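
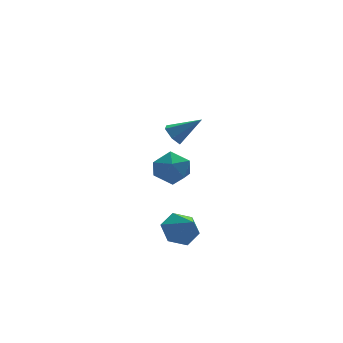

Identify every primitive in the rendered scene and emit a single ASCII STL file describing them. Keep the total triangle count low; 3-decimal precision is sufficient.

solid 
facet normal -0.781 0.183 -0.597
outer loop
vertex -1.903 -2.179 1.606
vertex -2.271 -2.286 2.055
vertex -2.071 -1.739 1.961
endloop
endfacet
facet normal 0.782 0.544 -0.304
outer loop
vertex -1.903 -2.179 1.606
vertex -2.071 -1.739 1.961
vertex -1.129 -2.554 2.925
endloop
endfacet
facet normal -0.781 0.183 -0.597
outer loop
vertex -2.071 -1.739 1.961
vertex -2.271 -2.286 2.055
vertex -2.439 -1.846 2.41
endloop
endfacet
facet normal 0.288 0.851 0.439
outer loop
vertex -2.071 -1.739 1.961
vertex -2.439 -1.846 2.41
vertex -1.129 -2.554 2.925
endloop
endfacet
facet normal -0.782 0.182 -0.596
outer loop
vertex -2.439 -1.846 2.41
vertex -2.271 -2.286 2.055
vertex -2.638 -2.393 2.504
endloop
endfacet
facet normal -0.236 0.247 0.940
outer loop
vertex -2.439 -1.846 2.41
vertex -2.638 -2.393 2.504
vertex -1.129 -2.554 2.925
endloop
endfacet
facet normal -0.782 0.182 -0.596
outer loop
vertex -2.638 -2.393 2.504
vertex -2.271 -2.286 2.055
vertex -2.47 -2.834 2.149
endloop
endfacet
facet normal -0.266 -0.664 0.699
outer loop
vertex -2.638 -2.393 2.504
vertex -2.47 -2.834 2.149
vertex -1.129 -2.554 2.925
endloop
endfacet
facet normal -0.782 0.182 -0.596
outer loop
vertex -2.47 -2.834 2.149
vertex -2.271 -2.286 2.055
vertex -2.103 -2.726 1.7
endloop
endfacet
facet normal 0.230 -0.972 -0.046
outer loop
vertex -2.47 -2.834 2.149
vertex -2.103 -2.726 1.7
vertex -1.129 -2.554 2.925
endloop
endfacet
facet normal -0.781 0.183 -0.597
outer loop
vertex -2.103 -2.726 1.7
vertex -2.271 -2.286 2.055
vertex -1.903 -2.179 1.606
endloop
endfacet
facet normal 0.752 -0.369 -0.546
outer loop
vertex -2.103 -2.726 1.7
vertex -1.903 -2.179 1.606
vertex -1.129 -2.554 2.925
endloop
endfacet
facet normal -0.979 -0.151 -0.135
outer loop
vertex -2.25 1.088 -2.109
vertex -2.141 0.151 -1.85
vertex -2.339 0.826 -1.171
endloop
endfacet
facet normal -0.851 0.521 0.065
outer loop
vertex -2.25 1.088 -2.109
vertex -2.339 0.826 -1.171
vertex -1.857 1.643 -1.407
endloop
endfacet
facet normal -0.409 0.813 -0.414
outer loop
vertex -2.25 1.088 -2.109
vertex -1.857 1.643 -1.407
vertex -1.36 1.473 -2.232
endloop
endfacet
facet normal -0.264 0.321 -0.909
outer loop
vertex -2.25 1.088 -2.109
vertex -1.36 1.473 -2.232
vertex -1.536 0.551 -2.506
endloop
endfacet
facet normal -0.617 -0.276 -0.737
outer loop
vertex -2.25 1.088 -2.109
vertex -1.536 0.551 -2.506
vertex -2.141 0.151 -1.85
endloop
endfacet
facet normal -0.514 0.504 0.694
outer loop
vertex -1.857 1.643 -1.407
vertex -2.339 0.826 -1.171
vertex -1.504 1.049 -0.714
endloop
endfacet
facet normal -0.722 -0.584 0.370
outer loop
vertex -2.339 0.826 -1.171
vertex -2.141 0.151 -1.85
vertex -1.68 0.127 -0.988
endloop
endfacet
facet normal -0.136 -0.785 -0.604
outer loop
vertex -2.141 0.151 -1.85
vertex -1.536 0.551 -2.506
vertex -1.183 -0.043 -1.813
endloop
endfacet
facet normal 0.435 0.179 -0.882
outer loop
vertex -1.536 0.551 -2.506
vertex -1.36 1.473 -2.232
vertex -0.701 0.774 -2.049
endloop
endfacet
facet normal 0.201 0.976 -0.080
outer loop
vertex -1.36 1.473 -2.232
vertex -1.857 1.643 -1.407
vertex -0.899 1.449 -1.37
endloop
endfacet
facet normal 0.264 -0.321 0.909
outer loop
vertex -0.79 0.512 -1.111
vertex -1.504 1.049 -0.714
vertex -1.68 0.127 -0.988
endloop
endfacet
facet normal 0.409 -0.813 0.414
outer loop
vertex -0.79 0.512 -1.111
vertex -1.68 0.127 -0.988
vertex -1.183 -0.043 -1.813
endloop
endfacet
facet normal 0.851 -0.521 -0.065
outer loop
vertex -0.79 0.512 -1.111
vertex -1.183 -0.043 -1.813
vertex -0.701 0.774 -2.049
endloop
endfacet
facet normal 0.979 0.151 0.135
outer loop
vertex -0.79 0.512 -1.111
vertex -0.701 0.774 -2.049
vertex -0.899 1.449 -1.37
endloop
endfacet
facet normal 0.617 0.276 0.737
outer loop
vertex -0.79 0.512 -1.111
vertex -0.899 1.449 -1.37
vertex -1.504 1.049 -0.714
endloop
endfacet
facet normal -0.435 -0.179 0.882
outer loop
vertex -1.68 0.127 -0.988
vertex -1.504 1.049 -0.714
vertex -2.339 0.826 -1.171
endloop
endfacet
facet normal -0.201 -0.976 0.080
outer loop
vertex -1.183 -0.043 -1.813
vertex -1.68 0.127 -0.988
vertex -2.141 0.151 -1.85
endloop
endfacet
facet normal 0.514 -0.504 -0.694
outer loop
vertex -0.701 0.774 -2.049
vertex -1.183 -0.043 -1.813
vertex -1.536 0.551 -2.506
endloop
endfacet
facet normal 0.722 0.584 -0.370
outer loop
vertex -0.899 1.449 -1.37
vertex -0.701 0.774 -2.049
vertex -1.36 1.473 -2.232
endloop
endfacet
facet normal 0.136 0.785 0.604
outer loop
vertex -1.504 1.049 -0.714
vertex -0.899 1.449 -1.37
vertex -1.857 1.643 -1.407
endloop
endfacet
facet normal -0.227 0.710 -0.667
outer loop
vertex -1.372 -2.009 -3.145
vertex -2.036 -2.524 -3.467
vertex -2.199 -1.946 -2.797
endloop
endfacet
facet normal 0.391 0.259 0.883
outer loop
vertex -1.372 -2.009 -3.145
vertex -2.199 -1.946 -2.797
vertex -1.724 -3.496 -2.553
endloop
endfacet
facet normal -0.227 0.710 -0.667
outer loop
vertex -2.199 -1.946 -2.797
vertex -2.036 -2.524 -3.467
vertex -2.863 -2.461 -3.119
endloop
endfacet
facet normal -0.440 0.006 0.898
outer loop
vertex -2.199 -1.946 -2.797
vertex -2.863 -2.461 -3.119
vertex -1.724 -3.496 -2.553
endloop
endfacet
facet normal -0.227 0.709 -0.667
outer loop
vertex -2.863 -2.461 -3.119
vertex -2.036 -2.524 -3.467
vertex -2.699 -3.039 -3.789
endloop
endfacet
facet normal -0.719 -0.603 0.344
outer loop
vertex -2.863 -2.461 -3.119
vertex -2.699 -3.039 -3.789
vertex -1.724 -3.496 -2.553
endloop
endfacet
facet normal -0.227 0.709 -0.667
outer loop
vertex -2.699 -3.039 -3.789
vertex -2.036 -2.524 -3.467
vertex -1.872 -3.102 -4.137
endloop
endfacet
facet normal -0.167 -0.960 -0.223
outer loop
vertex -2.699 -3.039 -3.789
vertex -1.872 -3.102 -4.137
vertex -1.724 -3.496 -2.553
endloop
endfacet
facet normal -0.227 0.709 -0.667
outer loop
vertex -1.872 -3.102 -4.137
vertex -2.036 -2.524 -3.467
vertex -1.208 -2.587 -3.815
endloop
endfacet
facet normal 0.665 -0.708 -0.238
outer loop
vertex -1.872 -3.102 -4.137
vertex -1.208 -2.587 -3.815
vertex -1.724 -3.496 -2.553
endloop
endfacet
facet normal -0.227 0.709 -0.667
outer loop
vertex -1.208 -2.587 -3.815
vertex -2.036 -2.524 -3.467
vertex -1.372 -2.009 -3.145
endloop
endfacet
facet normal 0.944 -0.098 0.315
outer loop
vertex -1.208 -2.587 -3.815
vertex -1.372 -2.009 -3.145
vertex -1.724 -3.496 -2.553
endloop
endfacet

endsolid


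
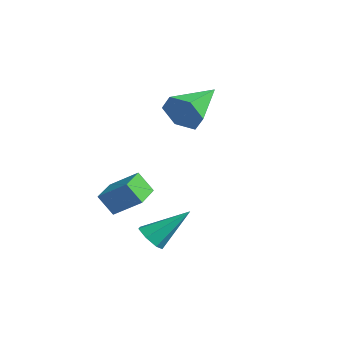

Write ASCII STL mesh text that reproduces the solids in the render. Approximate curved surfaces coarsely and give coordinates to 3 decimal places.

solid 
facet normal -0.274 -0.720 -0.638
outer loop
vertex 3.189 -0.709 -1.143
vertex 2.622 -0.591 -1.033
vertex 2.972 -0.358 -1.446
endloop
endfacet
facet normal 0.906 0.322 -0.276
outer loop
vertex 3.189 -0.709 -1.143
vertex 2.972 -0.358 -1.446
vertex 3.078 0.611 0.033
endloop
endfacet
facet normal -0.273 -0.720 -0.638
outer loop
vertex 2.972 -0.358 -1.446
vertex 2.622 -0.591 -1.033
vertex 2.491 -0.183 -1.438
endloop
endfacet
facet normal 0.280 0.794 -0.540
outer loop
vertex 2.972 -0.358 -1.446
vertex 2.491 -0.183 -1.438
vertex 3.078 0.611 0.033
endloop
endfacet
facet normal -0.274 -0.720 -0.637
outer loop
vertex 2.491 -0.183 -1.438
vertex 2.622 -0.591 -1.033
vertex 2.108 -0.315 -1.124
endloop
endfacet
facet normal -0.494 0.832 -0.252
outer loop
vertex 2.491 -0.183 -1.438
vertex 2.108 -0.315 -1.124
vertex 3.078 0.611 0.033
endloop
endfacet
facet normal -0.273 -0.719 -0.639
outer loop
vertex 2.108 -0.315 -1.124
vertex 2.622 -0.591 -1.033
vertex 2.112 -0.656 -0.742
endloop
endfacet
facet normal -0.834 0.408 0.373
outer loop
vertex 2.108 -0.315 -1.124
vertex 2.112 -0.656 -0.742
vertex 3.078 0.611 0.033
endloop
endfacet
facet normal -0.272 -0.721 -0.637
outer loop
vertex 2.112 -0.656 -0.742
vertex 2.622 -0.591 -1.033
vertex 2.5 -0.947 -0.578
endloop
endfacet
facet normal -0.483 -0.159 0.861
outer loop
vertex 2.112 -0.656 -0.742
vertex 2.5 -0.947 -0.578
vertex 3.078 0.611 0.033
endloop
endfacet
facet normal -0.274 -0.720 -0.637
outer loop
vertex 2.5 -0.947 -0.578
vertex 2.622 -0.591 -1.033
vertex 2.979 -0.971 -0.757
endloop
endfacet
facet normal 0.295 -0.442 0.847
outer loop
vertex 2.5 -0.947 -0.578
vertex 2.979 -0.971 -0.757
vertex 3.078 0.611 0.033
endloop
endfacet
facet normal -0.274 -0.720 -0.638
outer loop
vertex 2.979 -0.971 -0.757
vertex 2.622 -0.591 -1.033
vertex 3.189 -0.709 -1.143
endloop
endfacet
facet normal 0.912 -0.228 0.342
outer loop
vertex 2.979 -0.971 -0.757
vertex 3.189 -0.709 -1.143
vertex 3.078 0.611 0.033
endloop
endfacet
facet normal 0.342 -0.898 -0.277
outer loop
vertex 0.979 2.139 2.547
vertex 0.708 1.815 3.262
vertex 0.21 1.83 2.598
endloop
endfacet
facet normal -0.271 0.544 -0.794
outer loop
vertex 0.979 2.139 2.547
vertex 0.21 1.83 2.598
vertex 0.072 3.485 3.778
endloop
endfacet
facet normal 0.343 -0.898 -0.277
outer loop
vertex 0.21 1.83 2.598
vertex 0.708 1.815 3.262
vertex -0.06 1.506 3.313
endloop
endfacet
facet normal -0.946 0.133 -0.297
outer loop
vertex 0.21 1.83 2.598
vertex -0.06 1.506 3.313
vertex 0.072 3.485 3.778
endloop
endfacet
facet normal 0.343 -0.897 -0.278
outer loop
vertex -0.06 1.506 3.313
vertex 0.708 1.815 3.262
vertex 0.438 1.491 3.976
endloop
endfacet
facet normal -0.797 -0.087 0.597
outer loop
vertex -0.06 1.506 3.313
vertex 0.438 1.491 3.976
vertex 0.072 3.485 3.778
endloop
endfacet
facet normal 0.343 -0.897 -0.278
outer loop
vertex 0.438 1.491 3.976
vertex 0.708 1.815 3.262
vertex 1.206 1.8 3.926
endloop
endfacet
facet normal 0.023 0.103 0.994
outer loop
vertex 0.438 1.491 3.976
vertex 1.206 1.8 3.926
vertex 0.072 3.485 3.778
endloop
endfacet
facet normal 0.342 -0.898 -0.277
outer loop
vertex 1.206 1.8 3.926
vertex 0.708 1.815 3.262
vertex 1.477 2.124 3.211
endloop
endfacet
facet normal 0.699 0.514 0.498
outer loop
vertex 1.206 1.8 3.926
vertex 1.477 2.124 3.211
vertex 0.072 3.485 3.778
endloop
endfacet
facet normal 0.342 -0.898 -0.277
outer loop
vertex 1.477 2.124 3.211
vertex 0.708 1.815 3.262
vertex 0.979 2.139 2.547
endloop
endfacet
facet normal 0.551 0.734 -0.397
outer loop
vertex 1.477 2.124 3.211
vertex 0.979 2.139 2.547
vertex 0.072 3.485 3.778
endloop
endfacet
facet normal -0.651 0.759 0.006
outer loop
vertex -0.272 -0.382 0.128
vertex 0.482 0.26 0.824
vertex 0.122 -0.038 -0.616
endloop
endfacet
facet normal -0.623 -0.531 -0.575
outer loop
vertex 0.898 -0.94 -0.624
vertex -0.272 -0.382 0.128
vertex 0.122 -0.038 -0.616
endloop
endfacet
facet normal -0.651 0.759 0.006
outer loop
vertex 0.122 -0.038 -0.616
vertex 0.482 0.26 0.824
vertex 0.876 0.604 0.079
endloop
endfacet
facet normal 0.432 0.379 -0.819
outer loop
vertex 0.876 0.604 0.079
vertex 0.898 -0.94 -0.624
vertex 0.122 -0.038 -0.616
endloop
endfacet
facet normal -0.432 -0.379 0.818
outer loop
vertex -0.272 -0.382 0.128
vertex 1.258 -0.642 0.816
vertex 0.482 0.26 0.824
endloop
endfacet
facet normal -0.623 -0.531 -0.575
outer loop
vertex 0.504 -1.284 0.121
vertex -0.272 -0.382 0.128
vertex 0.898 -0.94 -0.624
endloop
endfacet
facet normal -0.432 -0.378 0.819
outer loop
vertex 0.504 -1.284 0.121
vertex 1.258 -0.642 0.816
vertex -0.272 -0.382 0.128
endloop
endfacet
facet normal 0.623 0.531 0.575
outer loop
vertex 0.482 0.26 0.824
vertex 1.258 -0.642 0.816
vertex 0.876 0.604 0.079
endloop
endfacet
facet normal 0.433 0.379 -0.818
outer loop
vertex 1.652 -0.298 0.072
vertex 0.898 -0.94 -0.624
vertex 0.876 0.604 0.079
endloop
endfacet
facet normal 0.622 0.531 0.575
outer loop
vertex 0.876 0.604 0.079
vertex 1.258 -0.642 0.816
vertex 1.652 -0.298 0.072
endloop
endfacet
facet normal 0.651 -0.759 -0.006
outer loop
vertex 1.652 -0.298 0.072
vertex 0.504 -1.284 0.121
vertex 0.898 -0.94 -0.624
endloop
endfacet
facet normal 0.651 -0.759 -0.006
outer loop
vertex 1.258 -0.642 0.816
vertex 0.504 -1.284 0.121
vertex 1.652 -0.298 0.072
endloop
endfacet

endsolid


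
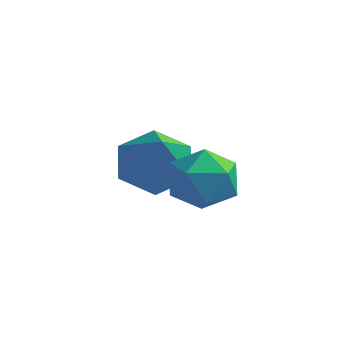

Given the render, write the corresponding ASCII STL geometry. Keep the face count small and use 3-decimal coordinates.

solid 
facet normal -0.389 0.566 -0.727
outer loop
vertex 0.237 -0.881 -3.283
vertex -0.658 -1.01 -2.905
vertex -0.107 -0.255 -2.612
endloop
endfacet
facet normal 0.936 0.265 0.232
outer loop
vertex 0.237 -0.881 -3.283
vertex -0.107 -0.255 -2.612
vertex 0.138 -2.17 -1.415
endloop
endfacet
facet normal -0.389 0.566 -0.727
outer loop
vertex -0.107 -0.255 -2.612
vertex -0.658 -1.01 -2.905
vertex -1.002 -0.384 -2.234
endloop
endfacet
facet normal 0.262 0.535 0.803
outer loop
vertex -0.107 -0.255 -2.612
vertex -1.002 -0.384 -2.234
vertex 0.138 -2.17 -1.415
endloop
endfacet
facet normal -0.389 0.566 -0.727
outer loop
vertex -1.002 -0.384 -2.234
vertex -0.658 -1.01 -2.905
vertex -1.553 -1.139 -2.527
endloop
endfacet
facet normal -0.525 0.054 0.849
outer loop
vertex -1.002 -0.384 -2.234
vertex -1.553 -1.139 -2.527
vertex 0.138 -2.17 -1.415
endloop
endfacet
facet normal -0.389 0.566 -0.727
outer loop
vertex -1.553 -1.139 -2.527
vertex -0.658 -1.01 -2.905
vertex -1.21 -1.765 -3.198
endloop
endfacet
facet normal -0.639 -0.698 0.324
outer loop
vertex -1.553 -1.139 -2.527
vertex -1.21 -1.765 -3.198
vertex 0.138 -2.17 -1.415
endloop
endfacet
facet normal -0.389 0.566 -0.727
outer loop
vertex -1.21 -1.765 -3.198
vertex -0.658 -1.01 -2.905
vertex -0.315 -1.636 -3.576
endloop
endfacet
facet normal 0.035 -0.968 -0.247
outer loop
vertex -1.21 -1.765 -3.198
vertex -0.315 -1.636 -3.576
vertex 0.138 -2.17 -1.415
endloop
endfacet
facet normal -0.389 0.566 -0.727
outer loop
vertex -0.315 -1.636 -3.576
vertex -0.658 -1.01 -2.905
vertex 0.237 -0.881 -3.283
endloop
endfacet
facet normal 0.822 -0.488 -0.293
outer loop
vertex -0.315 -1.636 -3.576
vertex 0.237 -0.881 -3.283
vertex 0.138 -2.17 -1.415
endloop
endfacet
facet normal 0.000 0.748 0.663
outer loop
vertex 1.025 -2.048 -1.723
vertex 1.401 -2.593 -1.108
vertex 1.925 -2.105 -1.659
endloop
endfacet
facet normal 0.063 0.998 -0.003
outer loop
vertex 1.025 -2.048 -1.723
vertex 1.925 -2.105 -1.659
vertex 1.53 -2.082 -2.472
endloop
endfacet
facet normal -0.504 0.778 -0.375
outer loop
vertex 1.025 -2.048 -1.723
vertex 1.53 -2.082 -2.472
vertex 0.761 -2.556 -2.423
endloop
endfacet
facet normal -0.918 0.393 0.061
outer loop
vertex 1.025 -2.048 -1.723
vertex 0.761 -2.556 -2.423
vertex 0.682 -2.872 -1.58
endloop
endfacet
facet normal -0.606 0.374 0.702
outer loop
vertex 1.025 -2.048 -1.723
vertex 0.682 -2.872 -1.58
vertex 1.401 -2.593 -1.108
endloop
endfacet
facet normal 0.645 0.705 -0.294
outer loop
vertex 1.53 -2.082 -2.472
vertex 1.925 -2.105 -1.659
vertex 2.218 -2.648 -2.32
endloop
endfacet
facet normal 0.543 0.301 0.784
outer loop
vertex 1.925 -2.105 -1.659
vertex 1.401 -2.593 -1.108
vertex 2.139 -2.964 -1.477
endloop
endfacet
facet normal -0.437 -0.304 0.846
outer loop
vertex 1.401 -2.593 -1.108
vertex 0.682 -2.872 -1.58
vertex 1.37 -3.438 -1.428
endloop
endfacet
facet normal -0.942 -0.275 -0.191
outer loop
vertex 0.682 -2.872 -1.58
vertex 0.761 -2.556 -2.423
vertex 0.975 -3.415 -2.241
endloop
endfacet
facet normal -0.273 0.349 -0.896
outer loop
vertex 0.761 -2.556 -2.423
vertex 1.53 -2.082 -2.472
vertex 1.499 -2.927 -2.792
endloop
endfacet
facet normal 0.918 -0.393 -0.061
outer loop
vertex 1.875 -3.472 -2.177
vertex 2.218 -2.648 -2.32
vertex 2.139 -2.964 -1.477
endloop
endfacet
facet normal 0.504 -0.778 0.375
outer loop
vertex 1.875 -3.472 -2.177
vertex 2.139 -2.964 -1.477
vertex 1.37 -3.438 -1.428
endloop
endfacet
facet normal -0.063 -0.998 0.003
outer loop
vertex 1.875 -3.472 -2.177
vertex 1.37 -3.438 -1.428
vertex 0.975 -3.415 -2.241
endloop
endfacet
facet normal -0.000 -0.748 -0.663
outer loop
vertex 1.875 -3.472 -2.177
vertex 0.975 -3.415 -2.241
vertex 1.499 -2.927 -2.792
endloop
endfacet
facet normal 0.606 -0.374 -0.702
outer loop
vertex 1.875 -3.472 -2.177
vertex 1.499 -2.927 -2.792
vertex 2.218 -2.648 -2.32
endloop
endfacet
facet normal 0.942 0.275 0.191
outer loop
vertex 2.139 -2.964 -1.477
vertex 2.218 -2.648 -2.32
vertex 1.925 -2.105 -1.659
endloop
endfacet
facet normal 0.273 -0.349 0.896
outer loop
vertex 1.37 -3.438 -1.428
vertex 2.139 -2.964 -1.477
vertex 1.401 -2.593 -1.108
endloop
endfacet
facet normal -0.645 -0.705 0.294
outer loop
vertex 0.975 -3.415 -2.241
vertex 1.37 -3.438 -1.428
vertex 0.682 -2.872 -1.58
endloop
endfacet
facet normal -0.543 -0.301 -0.784
outer loop
vertex 1.499 -2.927 -2.792
vertex 0.975 -3.415 -2.241
vertex 0.761 -2.556 -2.423
endloop
endfacet
facet normal 0.437 0.304 -0.846
outer loop
vertex 2.218 -2.648 -2.32
vertex 1.499 -2.927 -2.792
vertex 1.53 -2.082 -2.472
endloop
endfacet

endsolid


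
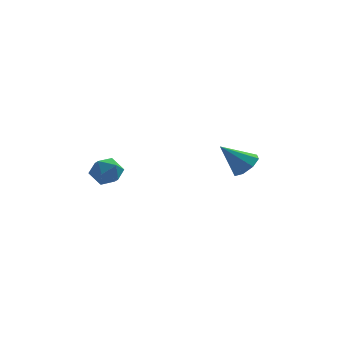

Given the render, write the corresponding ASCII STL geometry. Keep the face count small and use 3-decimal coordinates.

solid 
facet normal 0.689 0.079 -0.721
outer loop
vertex 5.001 3.209 -2.139
vertex 4.29 3.523 -2.784
vertex 4.917 3.978 -2.135
endloop
endfacet
facet normal 0.379 0.037 0.925
outer loop
vertex 5.001 3.209 -2.139
vertex 4.917 3.978 -2.135
vertex 2.83 3.357 -1.256
endloop
endfacet
facet normal 0.689 0.078 -0.720
outer loop
vertex 4.917 3.978 -2.135
vertex 4.29 3.523 -2.784
vertex 4.466 4.48 -2.512
endloop
endfacet
facet normal 0.116 0.661 0.742
outer loop
vertex 4.917 3.978 -2.135
vertex 4.466 4.48 -2.512
vertex 2.83 3.357 -1.256
endloop
endfacet
facet normal 0.689 0.078 -0.721
outer loop
vertex 4.466 4.48 -2.512
vertex 4.29 3.523 -2.784
vertex 3.912 4.422 -3.048
endloop
endfacet
facet normal -0.377 0.878 0.294
outer loop
vertex 4.466 4.48 -2.512
vertex 3.912 4.422 -3.048
vertex 2.83 3.357 -1.256
endloop
endfacet
facet normal 0.688 0.078 -0.721
outer loop
vertex 3.912 4.422 -3.048
vertex 4.29 3.523 -2.784
vertex 3.579 3.837 -3.429
endloop
endfacet
facet normal -0.812 0.563 -0.155
outer loop
vertex 3.912 4.422 -3.048
vertex 3.579 3.837 -3.429
vertex 2.83 3.357 -1.256
endloop
endfacet
facet normal 0.689 0.080 -0.720
outer loop
vertex 3.579 3.837 -3.429
vertex 4.29 3.523 -2.784
vertex 3.664 3.069 -3.433
endloop
endfacet
facet normal -0.933 -0.102 -0.344
outer loop
vertex 3.579 3.837 -3.429
vertex 3.664 3.069 -3.433
vertex 2.83 3.357 -1.256
endloop
endfacet
facet normal 0.689 0.079 -0.720
outer loop
vertex 3.664 3.069 -3.433
vertex 4.29 3.523 -2.784
vertex 4.115 2.567 -3.056
endloop
endfacet
facet normal -0.671 -0.724 -0.161
outer loop
vertex 3.664 3.069 -3.433
vertex 4.115 2.567 -3.056
vertex 2.83 3.357 -1.256
endloop
endfacet
facet normal 0.689 0.079 -0.721
outer loop
vertex 4.115 2.567 -3.056
vertex 4.29 3.523 -2.784
vertex 4.669 2.625 -2.52
endloop
endfacet
facet normal -0.178 -0.942 0.286
outer loop
vertex 4.115 2.567 -3.056
vertex 4.669 2.625 -2.52
vertex 2.83 3.357 -1.256
endloop
endfacet
facet normal 0.689 0.079 -0.721
outer loop
vertex 4.669 2.625 -2.52
vertex 4.29 3.523 -2.784
vertex 5.001 3.209 -2.139
endloop
endfacet
facet normal 0.257 -0.626 0.736
outer loop
vertex 4.669 2.625 -2.52
vertex 5.001 3.209 -2.139
vertex 2.83 3.357 -1.256
endloop
endfacet
facet normal -0.921 0.362 -0.144
outer loop
vertex -3.795 -1.481 -1.709
vertex -4.174 -2.201 -1.095
vertex -3.882 -1.303 -0.709
endloop
endfacet
facet normal -0.434 0.880 -0.194
outer loop
vertex -3.795 -1.481 -1.709
vertex -3.882 -1.303 -0.709
vertex -3.046 -1.001 -1.21
endloop
endfacet
facet normal 0.024 0.702 -0.712
outer loop
vertex -3.795 -1.481 -1.709
vertex -3.046 -1.001 -1.21
vertex -2.821 -1.713 -1.905
endloop
endfacet
facet normal -0.180 0.075 -0.981
outer loop
vertex -3.795 -1.481 -1.709
vertex -2.821 -1.713 -1.905
vertex -3.518 -2.454 -1.834
endloop
endfacet
facet normal -0.764 -0.136 -0.631
outer loop
vertex -3.795 -1.481 -1.709
vertex -3.518 -2.454 -1.834
vertex -4.174 -2.201 -1.095
endloop
endfacet
facet normal -0.073 0.904 0.422
outer loop
vertex -3.046 -1.001 -1.21
vertex -3.882 -1.303 -0.709
vertex -2.962 -1.426 -0.286
endloop
endfacet
facet normal -0.862 0.065 0.502
outer loop
vertex -3.882 -1.303 -0.709
vertex -4.174 -2.201 -1.095
vertex -3.659 -2.167 -0.215
endloop
endfacet
facet normal -0.608 -0.741 -0.286
outer loop
vertex -4.174 -2.201 -1.095
vertex -3.518 -2.454 -1.834
vertex -3.434 -2.879 -0.91
endloop
endfacet
facet normal 0.338 -0.400 -0.852
outer loop
vertex -3.518 -2.454 -1.834
vertex -2.821 -1.713 -1.905
vertex -2.598 -2.577 -1.411
endloop
endfacet
facet normal 0.669 0.617 -0.415
outer loop
vertex -2.821 -1.713 -1.905
vertex -3.046 -1.001 -1.21
vertex -2.306 -1.679 -1.025
endloop
endfacet
facet normal 0.180 -0.075 0.981
outer loop
vertex -2.685 -2.399 -0.411
vertex -2.962 -1.426 -0.286
vertex -3.659 -2.167 -0.215
endloop
endfacet
facet normal -0.024 -0.702 0.712
outer loop
vertex -2.685 -2.399 -0.411
vertex -3.659 -2.167 -0.215
vertex -3.434 -2.879 -0.91
endloop
endfacet
facet normal 0.434 -0.880 0.194
outer loop
vertex -2.685 -2.399 -0.411
vertex -3.434 -2.879 -0.91
vertex -2.598 -2.577 -1.411
endloop
endfacet
facet normal 0.921 -0.362 0.144
outer loop
vertex -2.685 -2.399 -0.411
vertex -2.598 -2.577 -1.411
vertex -2.306 -1.679 -1.025
endloop
endfacet
facet normal 0.764 0.136 0.631
outer loop
vertex -2.685 -2.399 -0.411
vertex -2.306 -1.679 -1.025
vertex -2.962 -1.426 -0.286
endloop
endfacet
facet normal -0.338 0.400 0.852
outer loop
vertex -3.659 -2.167 -0.215
vertex -2.962 -1.426 -0.286
vertex -3.882 -1.303 -0.709
endloop
endfacet
facet normal -0.669 -0.617 0.415
outer loop
vertex -3.434 -2.879 -0.91
vertex -3.659 -2.167 -0.215
vertex -4.174 -2.201 -1.095
endloop
endfacet
facet normal 0.073 -0.904 -0.422
outer loop
vertex -2.598 -2.577 -1.411
vertex -3.434 -2.879 -0.91
vertex -3.518 -2.454 -1.834
endloop
endfacet
facet normal 0.862 -0.065 -0.502
outer loop
vertex -2.306 -1.679 -1.025
vertex -2.598 -2.577 -1.411
vertex -2.821 -1.713 -1.905
endloop
endfacet
facet normal 0.608 0.741 0.286
outer loop
vertex -2.962 -1.426 -0.286
vertex -2.306 -1.679 -1.025
vertex -3.046 -1.001 -1.21
endloop
endfacet

endsolid


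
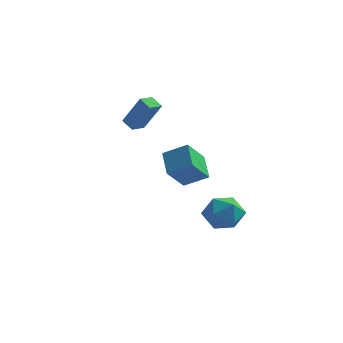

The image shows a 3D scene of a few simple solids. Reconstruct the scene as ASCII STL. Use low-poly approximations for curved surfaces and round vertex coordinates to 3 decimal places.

solid 
facet normal -0.866 -0.190 -0.463
outer loop
vertex -0.316 1.791 1.887
vertex 0.078 3.072 0.626
vertex 0.435 0.642 0.954
endloop
endfacet
facet normal -0.214 -0.696 0.685
outer loop
vertex 1.742 0.928 1.654
vertex -0.316 1.791 1.887
vertex 0.435 0.642 0.954
endloop
endfacet
facet normal -0.865 -0.190 -0.464
outer loop
vertex 0.435 0.642 0.954
vertex 0.078 3.072 0.626
vertex 0.83 1.922 -0.307
endloop
endfacet
facet normal 0.452 -0.693 -0.562
outer loop
vertex 0.83 1.922 -0.307
vertex 1.742 0.928 1.654
vertex 0.435 0.642 0.954
endloop
endfacet
facet normal -0.453 0.692 0.562
outer loop
vertex -0.316 1.791 1.887
vertex 1.385 3.358 1.326
vertex 0.078 3.072 0.626
endloop
endfacet
facet normal -0.214 -0.696 0.685
outer loop
vertex 0.99 2.078 2.587
vertex -0.316 1.791 1.887
vertex 1.742 0.928 1.654
endloop
endfacet
facet normal -0.453 0.693 0.561
outer loop
vertex 0.99 2.078 2.587
vertex 1.385 3.358 1.326
vertex -0.316 1.791 1.887
endloop
endfacet
facet normal 0.215 0.696 -0.685
outer loop
vertex 0.078 3.072 0.626
vertex 1.385 3.358 1.326
vertex 0.83 1.922 -0.307
endloop
endfacet
facet normal 0.453 -0.692 -0.562
outer loop
vertex 2.136 2.209 0.393
vertex 1.742 0.928 1.654
vertex 0.83 1.922 -0.307
endloop
endfacet
facet normal 0.214 0.696 -0.685
outer loop
vertex 0.83 1.922 -0.307
vertex 1.385 3.358 1.326
vertex 2.136 2.209 0.393
endloop
endfacet
facet normal 0.866 0.190 0.463
outer loop
vertex 2.136 2.209 0.393
vertex 0.99 2.078 2.587
vertex 1.742 0.928 1.654
endloop
endfacet
facet normal 0.866 0.189 0.463
outer loop
vertex 1.385 3.358 1.326
vertex 0.99 2.078 2.587
vertex 2.136 2.209 0.393
endloop
endfacet
facet normal -0.527 0.073 -0.847
outer loop
vertex -3.356 3.478 3.257
vertex -3.062 4.375 3.151
vertex -2.659 3.196 2.799
endloop
endfacet
facet normal -0.309 -0.945 0.112
outer loop
vertex -1.558 3.045 4.569
vertex -3.356 3.478 3.257
vertex -2.659 3.196 2.799
endloop
endfacet
facet normal -0.527 0.073 -0.847
outer loop
vertex -2.659 3.196 2.799
vertex -3.062 4.375 3.151
vertex -2.365 4.093 2.693
endloop
endfacet
facet normal 0.792 -0.321 -0.520
outer loop
vertex -2.365 4.093 2.693
vertex -1.558 3.045 4.569
vertex -2.659 3.196 2.799
endloop
endfacet
facet normal -0.792 0.321 0.520
outer loop
vertex -3.356 3.478 3.257
vertex -1.961 4.224 4.921
vertex -3.062 4.375 3.151
endloop
endfacet
facet normal -0.309 -0.945 0.112
outer loop
vertex -2.255 3.327 5.027
vertex -3.356 3.478 3.257
vertex -1.558 3.045 4.569
endloop
endfacet
facet normal -0.792 0.321 0.520
outer loop
vertex -2.255 3.327 5.027
vertex -1.961 4.224 4.921
vertex -3.356 3.478 3.257
endloop
endfacet
facet normal 0.309 0.945 -0.112
outer loop
vertex -3.062 4.375 3.151
vertex -1.961 4.224 4.921
vertex -2.365 4.093 2.693
endloop
endfacet
facet normal 0.792 -0.321 -0.520
outer loop
vertex -1.264 3.942 4.463
vertex -1.558 3.045 4.569
vertex -2.365 4.093 2.693
endloop
endfacet
facet normal 0.309 0.945 -0.112
outer loop
vertex -2.365 4.093 2.693
vertex -1.961 4.224 4.921
vertex -1.264 3.942 4.463
endloop
endfacet
facet normal 0.527 -0.073 0.847
outer loop
vertex -1.264 3.942 4.463
vertex -2.255 3.327 5.027
vertex -1.558 3.045 4.569
endloop
endfacet
facet normal 0.527 -0.073 0.847
outer loop
vertex -1.961 4.224 4.921
vertex -2.255 3.327 5.027
vertex -1.264 3.942 4.463
endloop
endfacet
facet normal -0.416 0.451 0.789
outer loop
vertex 1.508 4.343 -2.376
vertex 1.884 3.403 -1.64
vertex 2.626 4.395 -1.816
endloop
endfacet
facet normal -0.198 0.931 0.308
outer loop
vertex 1.508 4.343 -2.376
vertex 2.626 4.395 -1.816
vertex 2.504 4.763 -3.006
endloop
endfacet
facet normal -0.529 0.790 -0.310
outer loop
vertex 1.508 4.343 -2.376
vertex 2.504 4.763 -3.006
vertex 1.687 3.997 -3.565
endloop
endfacet
facet normal -0.952 0.224 -0.209
outer loop
vertex 1.508 4.343 -2.376
vertex 1.687 3.997 -3.565
vertex 1.304 3.157 -2.72
endloop
endfacet
facet normal -0.882 0.015 0.470
outer loop
vertex 1.508 4.343 -2.376
vertex 1.304 3.157 -2.72
vertex 1.884 3.403 -1.64
endloop
endfacet
facet normal 0.503 0.839 0.208
outer loop
vertex 2.504 4.763 -3.006
vertex 2.626 4.395 -1.816
vertex 3.496 4.083 -2.66
endloop
endfacet
facet normal 0.149 0.064 0.987
outer loop
vertex 2.626 4.395 -1.816
vertex 1.884 3.403 -1.64
vertex 3.113 3.243 -1.815
endloop
endfacet
facet normal -0.605 -0.642 0.471
outer loop
vertex 1.884 3.403 -1.64
vertex 1.304 3.157 -2.72
vertex 2.296 2.477 -2.374
endloop
endfacet
facet normal -0.717 -0.304 -0.627
outer loop
vertex 1.304 3.157 -2.72
vertex 1.687 3.997 -3.565
vertex 2.174 2.845 -3.564
endloop
endfacet
facet normal -0.033 0.612 -0.790
outer loop
vertex 1.687 3.997 -3.565
vertex 2.504 4.763 -3.006
vertex 2.916 3.837 -3.74
endloop
endfacet
facet normal 0.952 -0.224 0.209
outer loop
vertex 3.292 2.897 -3.004
vertex 3.496 4.083 -2.66
vertex 3.113 3.243 -1.815
endloop
endfacet
facet normal 0.529 -0.790 0.310
outer loop
vertex 3.292 2.897 -3.004
vertex 3.113 3.243 -1.815
vertex 2.296 2.477 -2.374
endloop
endfacet
facet normal 0.198 -0.931 -0.308
outer loop
vertex 3.292 2.897 -3.004
vertex 2.296 2.477 -2.374
vertex 2.174 2.845 -3.564
endloop
endfacet
facet normal 0.416 -0.451 -0.789
outer loop
vertex 3.292 2.897 -3.004
vertex 2.174 2.845 -3.564
vertex 2.916 3.837 -3.74
endloop
endfacet
facet normal 0.882 -0.015 -0.470
outer loop
vertex 3.292 2.897 -3.004
vertex 2.916 3.837 -3.74
vertex 3.496 4.083 -2.66
endloop
endfacet
facet normal 0.717 0.304 0.627
outer loop
vertex 3.113 3.243 -1.815
vertex 3.496 4.083 -2.66
vertex 2.626 4.395 -1.816
endloop
endfacet
facet normal 0.033 -0.612 0.790
outer loop
vertex 2.296 2.477 -2.374
vertex 3.113 3.243 -1.815
vertex 1.884 3.403 -1.64
endloop
endfacet
facet normal -0.503 -0.839 -0.208
outer loop
vertex 2.174 2.845 -3.564
vertex 2.296 2.477 -2.374
vertex 1.304 3.157 -2.72
endloop
endfacet
facet normal -0.149 -0.064 -0.987
outer loop
vertex 2.916 3.837 -3.74
vertex 2.174 2.845 -3.564
vertex 1.687 3.997 -3.565
endloop
endfacet
facet normal 0.605 0.642 -0.471
outer loop
vertex 3.496 4.083 -2.66
vertex 2.916 3.837 -3.74
vertex 2.504 4.763 -3.006
endloop
endfacet

endsolid


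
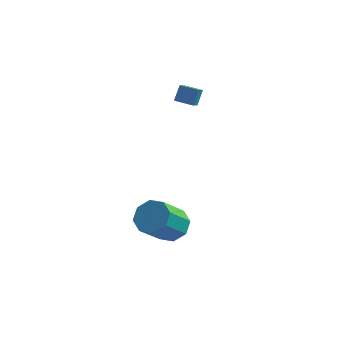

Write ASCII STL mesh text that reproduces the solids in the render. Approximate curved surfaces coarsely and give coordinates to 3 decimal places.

solid 
facet normal 0.250 0.661 -0.707
outer loop
vertex 4.154 -0.991 -3.944
vertex 3.231 -1.113 -4.385
vertex 3.617 -0.487 -3.663
endloop
endfacet
facet normal 0.688 0.392 0.611
outer loop
vertex 4.154 -0.991 -3.944
vertex 3.617 -0.487 -3.663
vertex 3.631 -2.366 -2.473
endloop
endfacet
facet normal 0.687 0.392 0.611
outer loop
vertex 3.631 -2.366 -2.473
vertex 3.617 -0.487 -3.663
vertex 3.094 -1.862 -2.193
endloop
endfacet
facet normal -0.252 -0.661 0.707
outer loop
vertex 3.631 -2.366 -2.473
vertex 3.094 -1.862 -2.193
vertex 2.709 -2.487 -2.915
endloop
endfacet
facet normal 0.252 0.660 -0.707
outer loop
vertex 3.617 -0.487 -3.663
vertex 3.231 -1.113 -4.385
vertex 2.854 -0.349 -3.806
endloop
endfacet
facet normal 0.004 0.730 0.684
outer loop
vertex 3.617 -0.487 -3.663
vertex 2.854 -0.349 -3.806
vertex 3.094 -1.862 -2.193
endloop
endfacet
facet normal 0.005 0.730 0.684
outer loop
vertex 3.094 -1.862 -2.193
vertex 2.854 -0.349 -3.806
vertex 2.331 -1.724 -2.335
endloop
endfacet
facet normal -0.251 -0.662 0.707
outer loop
vertex 3.094 -1.862 -2.193
vertex 2.331 -1.724 -2.335
vertex 2.709 -2.487 -2.915
endloop
endfacet
facet normal 0.252 0.660 -0.708
outer loop
vertex 2.854 -0.349 -3.806
vertex 3.231 -1.113 -4.385
vertex 2.312 -0.659 -4.288
endloop
endfacet
facet normal -0.682 0.639 0.355
outer loop
vertex 2.854 -0.349 -3.806
vertex 2.312 -0.659 -4.288
vertex 2.331 -1.724 -2.335
endloop
endfacet
facet normal -0.682 0.639 0.355
outer loop
vertex 2.331 -1.724 -2.335
vertex 2.312 -0.659 -4.288
vertex 1.789 -2.034 -2.817
endloop
endfacet
facet normal -0.250 -0.661 0.707
outer loop
vertex 2.331 -1.724 -2.335
vertex 1.789 -2.034 -2.817
vertex 2.709 -2.487 -2.915
endloop
endfacet
facet normal 0.252 0.661 -0.707
outer loop
vertex 2.312 -0.659 -4.288
vertex 3.231 -1.113 -4.385
vertex 2.309 -1.234 -4.827
endloop
endfacet
facet normal -0.968 0.175 -0.181
outer loop
vertex 2.312 -0.659 -4.288
vertex 2.309 -1.234 -4.827
vertex 1.789 -2.034 -2.817
endloop
endfacet
facet normal -0.968 0.175 -0.181
outer loop
vertex 1.789 -2.034 -2.817
vertex 2.309 -1.234 -4.827
vertex 1.786 -2.609 -3.356
endloop
endfacet
facet normal -0.250 -0.661 0.707
outer loop
vertex 1.789 -2.034 -2.817
vertex 1.786 -2.609 -3.356
vertex 2.709 -2.487 -2.915
endloop
endfacet
facet normal 0.252 0.661 -0.707
outer loop
vertex 2.309 -1.234 -4.827
vertex 3.231 -1.113 -4.385
vertex 2.846 -1.738 -5.107
endloop
endfacet
facet normal -0.687 -0.393 -0.611
outer loop
vertex 2.309 -1.234 -4.827
vertex 2.846 -1.738 -5.107
vertex 1.786 -2.609 -3.356
endloop
endfacet
facet normal -0.688 -0.392 -0.611
outer loop
vertex 1.786 -2.609 -3.356
vertex 2.846 -1.738 -5.107
vertex 2.323 -3.113 -3.637
endloop
endfacet
facet normal -0.250 -0.661 0.707
outer loop
vertex 1.786 -2.609 -3.356
vertex 2.323 -3.113 -3.637
vertex 2.709 -2.487 -2.915
endloop
endfacet
facet normal 0.251 0.662 -0.707
outer loop
vertex 2.846 -1.738 -5.107
vertex 3.231 -1.113 -4.385
vertex 3.609 -1.876 -4.965
endloop
endfacet
facet normal -0.005 -0.729 -0.684
outer loop
vertex 2.846 -1.738 -5.107
vertex 3.609 -1.876 -4.965
vertex 2.323 -3.113 -3.637
endloop
endfacet
facet normal -0.004 -0.730 -0.684
outer loop
vertex 2.323 -3.113 -3.637
vertex 3.609 -1.876 -4.965
vertex 3.086 -3.251 -3.494
endloop
endfacet
facet normal -0.252 -0.660 0.707
outer loop
vertex 2.323 -3.113 -3.637
vertex 3.086 -3.251 -3.494
vertex 2.709 -2.487 -2.915
endloop
endfacet
facet normal 0.250 0.661 -0.707
outer loop
vertex 3.609 -1.876 -4.965
vertex 3.231 -1.113 -4.385
vertex 4.151 -1.566 -4.483
endloop
endfacet
facet normal 0.682 -0.639 -0.355
outer loop
vertex 3.609 -1.876 -4.965
vertex 4.151 -1.566 -4.483
vertex 3.086 -3.251 -3.494
endloop
endfacet
facet normal 0.682 -0.639 -0.355
outer loop
vertex 3.086 -3.251 -3.494
vertex 4.151 -1.566 -4.483
vertex 3.628 -2.941 -3.012
endloop
endfacet
facet normal -0.252 -0.660 0.708
outer loop
vertex 3.086 -3.251 -3.494
vertex 3.628 -2.941 -3.012
vertex 2.709 -2.487 -2.915
endloop
endfacet
facet normal 0.250 0.661 -0.707
outer loop
vertex 4.151 -1.566 -4.483
vertex 3.231 -1.113 -4.385
vertex 4.154 -0.991 -3.944
endloop
endfacet
facet normal 0.968 -0.175 0.181
outer loop
vertex 4.151 -1.566 -4.483
vertex 4.154 -0.991 -3.944
vertex 3.628 -2.941 -3.012
endloop
endfacet
facet normal 0.968 -0.175 0.181
outer loop
vertex 3.628 -2.941 -3.012
vertex 4.154 -0.991 -3.944
vertex 3.631 -2.366 -2.473
endloop
endfacet
facet normal -0.252 -0.661 0.707
outer loop
vertex 3.628 -2.941 -3.012
vertex 3.631 -2.366 -2.473
vertex 2.709 -2.487 -2.915
endloop
endfacet
facet normal -0.993 0.005 0.119
outer loop
vertex 2.027 2.343 2.299
vertex 2.129 2.851 3.13
vertex 1.979 3.053 1.871
endloop
endfacet
facet normal -0.104 -0.519 -0.849
outer loop
vertex 2.991 3.049 1.75
vertex 2.027 2.343 2.299
vertex 1.979 3.053 1.871
endloop
endfacet
facet normal -0.993 0.003 0.119
outer loop
vertex 1.979 3.053 1.871
vertex 2.129 2.851 3.13
vertex 2.08 3.561 2.702
endloop
endfacet
facet normal -0.058 0.855 -0.516
outer loop
vertex 2.08 3.561 2.702
vertex 2.991 3.049 1.75
vertex 1.979 3.053 1.871
endloop
endfacet
facet normal 0.058 -0.855 0.515
outer loop
vertex 2.027 2.343 2.299
vertex 3.141 2.847 3.009
vertex 2.129 2.851 3.13
endloop
endfacet
facet normal -0.103 -0.519 -0.849
outer loop
vertex 3.04 2.339 2.178
vertex 2.027 2.343 2.299
vertex 2.991 3.049 1.75
endloop
endfacet
facet normal 0.058 -0.855 0.516
outer loop
vertex 3.04 2.339 2.178
vertex 3.141 2.847 3.009
vertex 2.027 2.343 2.299
endloop
endfacet
facet normal 0.104 0.519 0.849
outer loop
vertex 2.129 2.851 3.13
vertex 3.141 2.847 3.009
vertex 2.08 3.561 2.702
endloop
endfacet
facet normal -0.058 0.855 -0.515
outer loop
vertex 3.093 3.557 2.581
vertex 2.991 3.049 1.75
vertex 2.08 3.561 2.702
endloop
endfacet
facet normal 0.103 0.519 0.849
outer loop
vertex 2.08 3.561 2.702
vertex 3.141 2.847 3.009
vertex 3.093 3.557 2.581
endloop
endfacet
facet normal 0.993 -0.004 -0.120
outer loop
vertex 3.093 3.557 2.581
vertex 3.04 2.339 2.178
vertex 2.991 3.049 1.75
endloop
endfacet
facet normal 0.993 -0.004 -0.118
outer loop
vertex 3.141 2.847 3.009
vertex 3.04 2.339 2.178
vertex 3.093 3.557 2.581
endloop
endfacet

endsolid


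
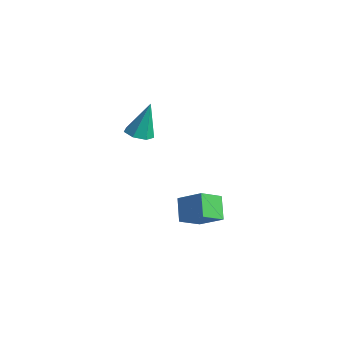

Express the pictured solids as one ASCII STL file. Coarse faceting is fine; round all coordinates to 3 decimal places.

solid 
facet normal -0.788 -0.281 -0.547
outer loop
vertex -0.61 3.007 -2.489
vertex -0.545 3.952 -3.067
vertex 0.051 2.529 -3.196
endloop
endfacet
facet normal -0.059 -0.852 0.521
outer loop
vertex 1.005 2.868 -2.533
vertex -0.61 3.007 -2.489
vertex 0.051 2.529 -3.196
endloop
endfacet
facet normal -0.788 -0.280 -0.548
outer loop
vertex 0.051 2.529 -3.196
vertex -0.545 3.952 -3.067
vertex 0.117 3.474 -3.774
endloop
endfacet
facet normal 0.612 -0.443 -0.655
outer loop
vertex 0.117 3.474 -3.774
vertex 1.005 2.868 -2.533
vertex 0.051 2.529 -3.196
endloop
endfacet
facet normal -0.612 0.443 0.655
outer loop
vertex -0.61 3.007 -2.489
vertex 0.409 4.291 -2.404
vertex -0.545 3.952 -3.067
endloop
endfacet
facet normal -0.059 -0.852 0.521
outer loop
vertex 0.343 3.346 -1.826
vertex -0.61 3.007 -2.489
vertex 1.005 2.868 -2.533
endloop
endfacet
facet normal -0.613 0.443 0.654
outer loop
vertex 0.343 3.346 -1.826
vertex 0.409 4.291 -2.404
vertex -0.61 3.007 -2.489
endloop
endfacet
facet normal 0.059 0.852 -0.521
outer loop
vertex -0.545 3.952 -3.067
vertex 0.409 4.291 -2.404
vertex 0.117 3.474 -3.774
endloop
endfacet
facet normal 0.613 -0.443 -0.655
outer loop
vertex 1.07 3.813 -3.111
vertex 1.005 2.868 -2.533
vertex 0.117 3.474 -3.774
endloop
endfacet
facet normal 0.059 0.852 -0.521
outer loop
vertex 0.117 3.474 -3.774
vertex 0.409 4.291 -2.404
vertex 1.07 3.813 -3.111
endloop
endfacet
facet normal 0.788 0.281 0.548
outer loop
vertex 1.07 3.813 -3.111
vertex 0.343 3.346 -1.826
vertex 1.005 2.868 -2.533
endloop
endfacet
facet normal 0.788 0.280 0.548
outer loop
vertex 0.409 4.291 -2.404
vertex 0.343 3.346 -1.826
vertex 1.07 3.813 -3.111
endloop
endfacet
facet normal -0.057 -0.327 -0.943
outer loop
vertex -1.126 1.954 0.963
vertex -1.704 2.07 0.958
vertex -1.257 2.424 0.808
endloop
endfacet
facet normal 0.930 0.319 0.180
outer loop
vertex -1.126 1.954 0.963
vertex -1.257 2.424 0.808
vertex -1.616 2.57 2.402
endloop
endfacet
facet normal -0.059 -0.325 -0.944
outer loop
vertex -1.257 2.424 0.808
vertex -1.704 2.07 0.958
vertex -1.725 2.628 0.767
endloop
endfacet
facet normal 0.399 0.917 0.006
outer loop
vertex -1.257 2.424 0.808
vertex -1.725 2.628 0.767
vertex -1.616 2.57 2.402
endloop
endfacet
facet normal -0.057 -0.325 -0.944
outer loop
vertex -1.725 2.628 0.767
vertex -1.704 2.07 0.958
vertex -2.177 2.411 0.869
endloop
endfacet
facet normal -0.421 0.905 0.060
outer loop
vertex -1.725 2.628 0.767
vertex -2.177 2.411 0.869
vertex -1.616 2.57 2.402
endloop
endfacet
facet normal -0.058 -0.327 -0.943
outer loop
vertex -2.177 2.411 0.869
vertex -1.704 2.07 0.958
vertex -2.274 1.938 1.039
endloop
endfacet
facet normal -0.907 0.294 0.301
outer loop
vertex -2.177 2.411 0.869
vertex -2.274 1.938 1.039
vertex -1.616 2.57 2.402
endloop
endfacet
facet normal -0.058 -0.327 -0.943
outer loop
vertex -2.274 1.938 1.039
vertex -1.704 2.07 0.958
vertex -1.941 1.564 1.148
endloop
endfacet
facet normal -0.697 -0.460 0.550
outer loop
vertex -2.274 1.938 1.039
vertex -1.941 1.564 1.148
vertex -1.616 2.57 2.402
endloop
endfacet
facet normal -0.058 -0.327 -0.943
outer loop
vertex -1.941 1.564 1.148
vertex -1.704 2.07 0.958
vertex -1.43 1.571 1.114
endloop
endfacet
facet normal 0.052 -0.785 0.617
outer loop
vertex -1.941 1.564 1.148
vertex -1.43 1.571 1.114
vertex -1.616 2.57 2.402
endloop
endfacet
facet normal -0.057 -0.326 -0.943
outer loop
vertex -1.43 1.571 1.114
vertex -1.704 2.07 0.958
vertex -1.126 1.954 0.963
endloop
endfacet
facet normal 0.777 -0.438 0.452
outer loop
vertex -1.43 1.571 1.114
vertex -1.126 1.954 0.963
vertex -1.616 2.57 2.402
endloop
endfacet

endsolid


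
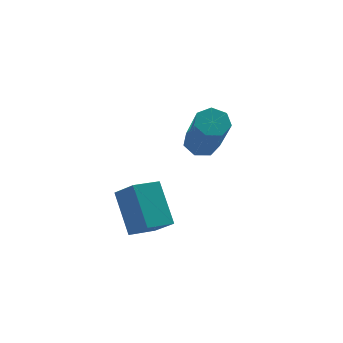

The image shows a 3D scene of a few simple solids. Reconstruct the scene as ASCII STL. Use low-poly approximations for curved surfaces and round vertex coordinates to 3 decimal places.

solid 
facet normal -0.944 -0.215 0.252
outer loop
vertex -0.993 -0.142 -1.562
vertex -1.304 0.464 -2.209
vertex -1.014 -1.22 -2.561
endloop
endfacet
facet normal 0.332 -0.645 0.689
outer loop
vertex -0.156 -1.024 -2.791
vertex -0.993 -0.142 -1.562
vertex -1.014 -1.22 -2.561
endloop
endfacet
facet normal -0.943 -0.215 0.253
outer loop
vertex -1.014 -1.22 -2.561
vertex -1.304 0.464 -2.209
vertex -1.326 -0.614 -3.209
endloop
endfacet
facet normal -0.014 -0.734 -0.679
outer loop
vertex -1.326 -0.614 -3.209
vertex -0.156 -1.024 -2.791
vertex -1.014 -1.22 -2.561
endloop
endfacet
facet normal 0.015 0.733 0.680
outer loop
vertex -0.993 -0.142 -1.562
vertex -0.446 0.66 -2.439
vertex -1.304 0.464 -2.209
endloop
endfacet
facet normal 0.331 -0.645 0.688
outer loop
vertex -0.134 0.054 -1.791
vertex -0.993 -0.142 -1.562
vertex -0.156 -1.024 -2.791
endloop
endfacet
facet normal 0.014 0.734 0.679
outer loop
vertex -0.134 0.054 -1.791
vertex -0.446 0.66 -2.439
vertex -0.993 -0.142 -1.562
endloop
endfacet
facet normal -0.332 0.645 -0.688
outer loop
vertex -1.304 0.464 -2.209
vertex -0.446 0.66 -2.439
vertex -1.326 -0.614 -3.209
endloop
endfacet
facet normal -0.014 -0.733 -0.680
outer loop
vertex -0.467 -0.418 -3.438
vertex -0.156 -1.024 -2.791
vertex -1.326 -0.614 -3.209
endloop
endfacet
facet normal -0.331 0.645 -0.689
outer loop
vertex -1.326 -0.614 -3.209
vertex -0.446 0.66 -2.439
vertex -0.467 -0.418 -3.438
endloop
endfacet
facet normal 0.943 0.215 -0.252
outer loop
vertex -0.467 -0.418 -3.438
vertex -0.134 0.054 -1.791
vertex -0.156 -1.024 -2.791
endloop
endfacet
facet normal 0.943 0.216 -0.253
outer loop
vertex -0.446 0.66 -2.439
vertex -0.134 0.054 -1.791
vertex -0.467 -0.418 -3.438
endloop
endfacet
facet normal 0.062 0.546 -0.836
outer loop
vertex 2.974 3.234 -2.734
vertex 2.457 3.072 -2.878
vertex 2.612 3.517 -2.576
endloop
endfacet
facet normal 0.664 0.603 0.442
outer loop
vertex 2.974 3.234 -2.734
vertex 2.612 3.517 -2.576
vertex 2.859 2.191 -1.139
endloop
endfacet
facet normal 0.665 0.602 0.442
outer loop
vertex 2.859 2.191 -1.139
vertex 2.612 3.517 -2.576
vertex 2.497 2.474 -0.98
endloop
endfacet
facet normal -0.059 -0.546 0.836
outer loop
vertex 2.859 2.191 -1.139
vertex 2.497 2.474 -0.98
vertex 2.343 2.028 -1.282
endloop
endfacet
facet normal 0.058 0.547 -0.835
outer loop
vertex 2.612 3.517 -2.576
vertex 2.457 3.072 -2.878
vertex 2.134 3.464 -2.644
endloop
endfacet
facet normal -0.168 0.831 0.531
outer loop
vertex 2.612 3.517 -2.576
vertex 2.134 3.464 -2.644
vertex 2.497 2.474 -0.98
endloop
endfacet
facet normal -0.169 0.830 0.531
outer loop
vertex 2.497 2.474 -0.98
vertex 2.134 3.464 -2.644
vertex 2.019 2.421 -1.049
endloop
endfacet
facet normal -0.060 -0.545 0.836
outer loop
vertex 2.497 2.474 -0.98
vertex 2.019 2.421 -1.049
vertex 2.343 2.028 -1.282
endloop
endfacet
facet normal 0.060 0.547 -0.835
outer loop
vertex 2.134 3.464 -2.644
vertex 2.457 3.072 -2.878
vertex 1.899 3.116 -2.889
endloop
endfacet
facet normal -0.873 0.434 0.221
outer loop
vertex 2.134 3.464 -2.644
vertex 1.899 3.116 -2.889
vertex 2.019 2.421 -1.049
endloop
endfacet
facet normal -0.873 0.435 0.221
outer loop
vertex 2.019 2.421 -1.049
vertex 1.899 3.116 -2.889
vertex 1.784 2.073 -1.293
endloop
endfacet
facet normal -0.060 -0.545 0.836
outer loop
vertex 2.019 2.421 -1.049
vertex 1.784 2.073 -1.293
vertex 2.343 2.028 -1.282
endloop
endfacet
facet normal 0.059 0.545 -0.836
outer loop
vertex 1.899 3.116 -2.889
vertex 2.457 3.072 -2.878
vertex 2.085 2.734 -3.125
endloop
endfacet
facet normal -0.922 -0.291 -0.256
outer loop
vertex 1.899 3.116 -2.889
vertex 2.085 2.734 -3.125
vertex 1.784 2.073 -1.293
endloop
endfacet
facet normal -0.922 -0.291 -0.256
outer loop
vertex 1.784 2.073 -1.293
vertex 2.085 2.734 -3.125
vertex 1.97 1.691 -1.529
endloop
endfacet
facet normal -0.060 -0.546 0.836
outer loop
vertex 1.784 2.073 -1.293
vertex 1.97 1.691 -1.529
vertex 2.343 2.028 -1.282
endloop
endfacet
facet normal 0.060 0.545 -0.836
outer loop
vertex 2.085 2.734 -3.125
vertex 2.457 3.072 -2.878
vertex 2.551 2.606 -3.175
endloop
endfacet
facet normal -0.276 -0.795 -0.540
outer loop
vertex 2.085 2.734 -3.125
vertex 2.551 2.606 -3.175
vertex 1.97 1.691 -1.529
endloop
endfacet
facet normal -0.276 -0.795 -0.540
outer loop
vertex 1.97 1.691 -1.529
vertex 2.551 2.606 -3.175
vertex 2.436 1.563 -1.579
endloop
endfacet
facet normal -0.060 -0.546 0.836
outer loop
vertex 1.97 1.691 -1.529
vertex 2.436 1.563 -1.579
vertex 2.343 2.028 -1.282
endloop
endfacet
facet normal 0.060 0.545 -0.836
outer loop
vertex 2.551 2.606 -3.175
vertex 2.457 3.072 -2.878
vertex 2.947 2.829 -3.001
endloop
endfacet
facet normal 0.578 -0.701 -0.417
outer loop
vertex 2.551 2.606 -3.175
vertex 2.947 2.829 -3.001
vertex 2.436 1.563 -1.579
endloop
endfacet
facet normal 0.577 -0.702 -0.417
outer loop
vertex 2.436 1.563 -1.579
vertex 2.947 2.829 -3.001
vertex 2.832 1.786 -1.406
endloop
endfacet
facet normal -0.058 -0.546 0.836
outer loop
vertex 2.436 1.563 -1.579
vertex 2.832 1.786 -1.406
vertex 2.343 2.028 -1.282
endloop
endfacet
facet normal 0.061 0.547 -0.835
outer loop
vertex 2.947 2.829 -3.001
vertex 2.457 3.072 -2.878
vertex 2.974 3.234 -2.734
endloop
endfacet
facet normal 0.997 -0.080 0.020
outer loop
vertex 2.947 2.829 -3.001
vertex 2.974 3.234 -2.734
vertex 2.832 1.786 -1.406
endloop
endfacet
facet normal 0.997 -0.080 0.020
outer loop
vertex 2.832 1.786 -1.406
vertex 2.974 3.234 -2.734
vertex 2.859 2.191 -1.139
endloop
endfacet
facet normal -0.059 -0.547 0.835
outer loop
vertex 2.832 1.786 -1.406
vertex 2.859 2.191 -1.139
vertex 2.343 2.028 -1.282
endloop
endfacet

endsolid


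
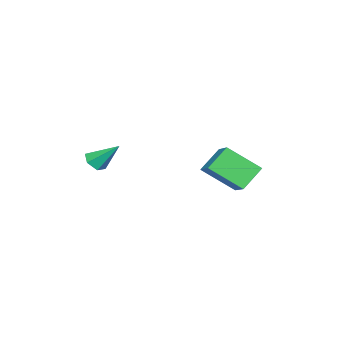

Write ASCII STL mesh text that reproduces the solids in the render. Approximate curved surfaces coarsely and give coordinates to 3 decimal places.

solid 
facet normal 0.074 -0.712 -0.698
outer loop
vertex 1.802 -2.477 -2.478
vertex 1.331 -2.825 -2.173
vertex 1.168 -2.386 -2.638
endloop
endfacet
facet normal 0.230 0.882 -0.412
outer loop
vertex 1.802 -2.477 -2.478
vertex 1.168 -2.386 -2.638
vertex 1.209 -1.635 -1.007
endloop
endfacet
facet normal 0.073 -0.712 -0.698
outer loop
vertex 1.168 -2.386 -2.638
vertex 1.331 -2.825 -2.173
vertex 0.697 -2.733 -2.333
endloop
endfacet
facet normal -0.683 0.670 -0.291
outer loop
vertex 1.168 -2.386 -2.638
vertex 0.697 -2.733 -2.333
vertex 1.209 -1.635 -1.007
endloop
endfacet
facet normal 0.073 -0.712 -0.698
outer loop
vertex 0.697 -2.733 -2.333
vertex 1.331 -2.825 -2.173
vertex 0.86 -3.172 -1.868
endloop
endfacet
facet normal -0.938 0.019 0.347
outer loop
vertex 0.697 -2.733 -2.333
vertex 0.86 -3.172 -1.868
vertex 1.209 -1.635 -1.007
endloop
endfacet
facet normal 0.073 -0.712 -0.698
outer loop
vertex 0.86 -3.172 -1.868
vertex 1.331 -2.825 -2.173
vertex 1.494 -3.264 -1.708
endloop
endfacet
facet normal -0.279 -0.420 0.863
outer loop
vertex 0.86 -3.172 -1.868
vertex 1.494 -3.264 -1.708
vertex 1.209 -1.635 -1.007
endloop
endfacet
facet normal 0.074 -0.712 -0.698
outer loop
vertex 1.494 -3.264 -1.708
vertex 1.331 -2.825 -2.173
vertex 1.965 -2.916 -2.013
endloop
endfacet
facet normal 0.636 -0.209 0.743
outer loop
vertex 1.494 -3.264 -1.708
vertex 1.965 -2.916 -2.013
vertex 1.209 -1.635 -1.007
endloop
endfacet
facet normal 0.074 -0.712 -0.698
outer loop
vertex 1.965 -2.916 -2.013
vertex 1.331 -2.825 -2.173
vertex 1.802 -2.477 -2.478
endloop
endfacet
facet normal 0.890 0.443 0.106
outer loop
vertex 1.965 -2.916 -2.013
vertex 1.802 -2.477 -2.478
vertex 1.209 -1.635 -1.007
endloop
endfacet
facet normal -0.696 -0.551 -0.461
outer loop
vertex -0.759 1.551 -2.729
vertex -1.793 2.028 -1.737
vertex -1.2 3.127 -3.946
endloop
endfacet
facet normal 0.685 -0.316 -0.657
outer loop
vertex -0.107 3.992 -3.223
vertex -0.759 1.551 -2.729
vertex -1.2 3.127 -3.946
endloop
endfacet
facet normal -0.697 -0.550 -0.461
outer loop
vertex -1.2 3.127 -3.946
vertex -1.793 2.028 -1.737
vertex -2.233 3.605 -2.955
endloop
endfacet
facet normal -0.216 0.772 -0.598
outer loop
vertex -2.233 3.605 -2.955
vertex -0.107 3.992 -3.223
vertex -1.2 3.127 -3.946
endloop
endfacet
facet normal 0.216 -0.772 0.597
outer loop
vertex -0.759 1.551 -2.729
vertex -0.7 2.893 -1.014
vertex -1.793 2.028 -1.737
endloop
endfacet
facet normal 0.685 -0.316 -0.656
outer loop
vertex 0.333 2.415 -2.005
vertex -0.759 1.551 -2.729
vertex -0.107 3.992 -3.223
endloop
endfacet
facet normal 0.215 -0.773 0.597
outer loop
vertex 0.333 2.415 -2.005
vertex -0.7 2.893 -1.014
vertex -0.759 1.551 -2.729
endloop
endfacet
facet normal -0.685 0.316 0.657
outer loop
vertex -1.793 2.028 -1.737
vertex -0.7 2.893 -1.014
vertex -2.233 3.605 -2.955
endloop
endfacet
facet normal -0.216 0.773 -0.597
outer loop
vertex -1.141 4.469 -2.231
vertex -0.107 3.992 -3.223
vertex -2.233 3.605 -2.955
endloop
endfacet
facet normal -0.685 0.315 0.657
outer loop
vertex -2.233 3.605 -2.955
vertex -0.7 2.893 -1.014
vertex -1.141 4.469 -2.231
endloop
endfacet
facet normal 0.696 0.550 0.461
outer loop
vertex -1.141 4.469 -2.231
vertex 0.333 2.415 -2.005
vertex -0.107 3.992 -3.223
endloop
endfacet
facet normal 0.696 0.550 0.460
outer loop
vertex -0.7 2.893 -1.014
vertex 0.333 2.415 -2.005
vertex -1.141 4.469 -2.231
endloop
endfacet

endsolid


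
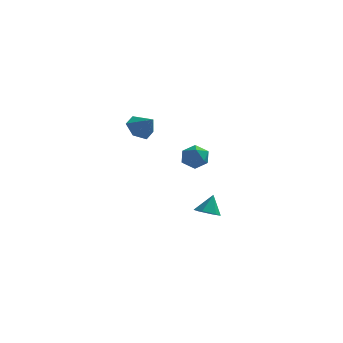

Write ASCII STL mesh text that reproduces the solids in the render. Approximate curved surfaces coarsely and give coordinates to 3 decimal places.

solid 
facet normal -0.184 -0.485 -0.855
outer loop
vertex 2.459 0.211 -3.481
vertex 1.95 0.681 -3.638
vertex 2.619 0.797 -3.848
endloop
endfacet
facet normal 0.934 -0.033 0.355
outer loop
vertex 2.459 0.211 -3.481
vertex 2.619 0.797 -3.848
vertex 2.17 1.259 -2.622
endloop
endfacet
facet normal -0.184 -0.486 -0.854
outer loop
vertex 2.619 0.797 -3.848
vertex 1.95 0.681 -3.638
vertex 2.11 1.267 -4.006
endloop
endfacet
facet normal 0.682 0.731 -0.025
outer loop
vertex 2.619 0.797 -3.848
vertex 2.11 1.267 -4.006
vertex 2.17 1.259 -2.622
endloop
endfacet
facet normal -0.184 -0.486 -0.854
outer loop
vertex 2.11 1.267 -4.006
vertex 1.95 0.681 -3.638
vertex 1.442 1.151 -3.796
endloop
endfacet
facet normal -0.167 0.986 0.013
outer loop
vertex 2.11 1.267 -4.006
vertex 1.442 1.151 -3.796
vertex 2.17 1.259 -2.622
endloop
endfacet
facet normal -0.184 -0.486 -0.854
outer loop
vertex 1.442 1.151 -3.796
vertex 1.95 0.681 -3.638
vertex 1.282 0.565 -3.428
endloop
endfacet
facet normal -0.765 0.479 0.430
outer loop
vertex 1.442 1.151 -3.796
vertex 1.282 0.565 -3.428
vertex 2.17 1.259 -2.622
endloop
endfacet
facet normal -0.184 -0.486 -0.854
outer loop
vertex 1.282 0.565 -3.428
vertex 1.95 0.681 -3.638
vertex 1.791 0.095 -3.27
endloop
endfacet
facet normal -0.513 -0.284 0.810
outer loop
vertex 1.282 0.565 -3.428
vertex 1.791 0.095 -3.27
vertex 2.17 1.259 -2.622
endloop
endfacet
facet normal -0.185 -0.486 -0.854
outer loop
vertex 1.791 0.095 -3.27
vertex 1.95 0.681 -3.638
vertex 2.459 0.211 -3.481
endloop
endfacet
facet normal 0.337 -0.539 0.772
outer loop
vertex 1.791 0.095 -3.27
vertex 2.459 0.211 -3.481
vertex 2.17 1.259 -2.622
endloop
endfacet
facet normal -0.194 0.916 0.352
outer loop
vertex 1.478 1.979 -0.021
vertex 0.689 1.798 0.015
vertex 1.168 1.654 0.653
endloop
endfacet
facet normal 0.458 0.700 0.548
outer loop
vertex 1.478 1.979 -0.021
vertex 1.168 1.654 0.653
vertex 1.885 1.402 0.375
endloop
endfacet
facet normal 0.830 0.555 -0.044
outer loop
vertex 1.478 1.979 -0.021
vertex 1.885 1.402 0.375
vertex 1.85 1.39 -0.434
endloop
endfacet
facet normal 0.408 0.683 -0.606
outer loop
vertex 1.478 1.979 -0.021
vertex 1.85 1.39 -0.434
vertex 1.111 1.635 -0.656
endloop
endfacet
facet normal -0.224 0.905 -0.361
outer loop
vertex 1.478 1.979 -0.021
vertex 1.111 1.635 -0.656
vertex 0.689 1.798 0.015
endloop
endfacet
facet normal 0.388 0.093 0.917
outer loop
vertex 1.885 1.402 0.375
vertex 1.168 1.654 0.653
vertex 1.349 0.865 0.656
endloop
endfacet
facet normal -0.667 0.442 0.600
outer loop
vertex 1.168 1.654 0.653
vertex 0.689 1.798 0.015
vertex 0.61 1.11 0.434
endloop
endfacet
facet normal -0.716 0.425 -0.554
outer loop
vertex 0.689 1.798 0.015
vertex 1.111 1.635 -0.656
vertex 0.575 1.098 -0.375
endloop
endfacet
facet normal 0.307 0.067 -0.949
outer loop
vertex 1.111 1.635 -0.656
vertex 1.85 1.39 -0.434
vertex 1.292 0.846 -0.653
endloop
endfacet
facet normal 0.990 -0.138 -0.041
outer loop
vertex 1.85 1.39 -0.434
vertex 1.885 1.402 0.375
vertex 1.771 0.702 -0.015
endloop
endfacet
facet normal -0.408 -0.683 0.606
outer loop
vertex 0.982 0.521 0.021
vertex 1.349 0.865 0.656
vertex 0.61 1.11 0.434
endloop
endfacet
facet normal -0.830 -0.555 0.044
outer loop
vertex 0.982 0.521 0.021
vertex 0.61 1.11 0.434
vertex 0.575 1.098 -0.375
endloop
endfacet
facet normal -0.458 -0.700 -0.548
outer loop
vertex 0.982 0.521 0.021
vertex 0.575 1.098 -0.375
vertex 1.292 0.846 -0.653
endloop
endfacet
facet normal 0.194 -0.916 -0.352
outer loop
vertex 0.982 0.521 0.021
vertex 1.292 0.846 -0.653
vertex 1.771 0.702 -0.015
endloop
endfacet
facet normal 0.224 -0.905 0.361
outer loop
vertex 0.982 0.521 0.021
vertex 1.771 0.702 -0.015
vertex 1.349 0.865 0.656
endloop
endfacet
facet normal -0.307 -0.067 0.949
outer loop
vertex 0.61 1.11 0.434
vertex 1.349 0.865 0.656
vertex 1.168 1.654 0.653
endloop
endfacet
facet normal -0.990 0.138 0.041
outer loop
vertex 0.575 1.098 -0.375
vertex 0.61 1.11 0.434
vertex 0.689 1.798 0.015
endloop
endfacet
facet normal -0.388 -0.093 -0.917
outer loop
vertex 1.292 0.846 -0.653
vertex 0.575 1.098 -0.375
vertex 1.111 1.635 -0.656
endloop
endfacet
facet normal 0.667 -0.442 -0.600
outer loop
vertex 1.771 0.702 -0.015
vertex 1.292 0.846 -0.653
vertex 1.85 1.39 -0.434
endloop
endfacet
facet normal 0.716 -0.425 0.554
outer loop
vertex 1.349 0.865 0.656
vertex 1.771 0.702 -0.015
vertex 1.885 1.402 0.375
endloop
endfacet
facet normal -0.659 0.351 -0.665
outer loop
vertex -0.383 -3.15 2.897
vertex -0.789 -2.794 3.487
vertex -0.201 -2.401 3.112
endloop
endfacet
facet normal 0.956 -0.163 -0.242
outer loop
vertex -0.383 -3.15 2.897
vertex -0.201 -2.401 3.112
vertex -0.051 -3.186 4.233
endloop
endfacet
facet normal -0.659 0.350 -0.666
outer loop
vertex -0.201 -2.401 3.112
vertex -0.789 -2.794 3.487
vertex -0.608 -2.045 3.702
endloop
endfacet
facet normal 0.818 0.517 0.252
outer loop
vertex -0.201 -2.401 3.112
vertex -0.608 -2.045 3.702
vertex -0.051 -3.186 4.233
endloop
endfacet
facet normal -0.659 0.350 -0.666
outer loop
vertex -0.608 -2.045 3.702
vertex -0.789 -2.794 3.487
vertex -1.195 -2.437 4.077
endloop
endfacet
facet normal 0.209 0.495 0.844
outer loop
vertex -0.608 -2.045 3.702
vertex -1.195 -2.437 4.077
vertex -0.051 -3.186 4.233
endloop
endfacet
facet normal -0.659 0.351 -0.666
outer loop
vertex -1.195 -2.437 4.077
vertex -0.789 -2.794 3.487
vertex -1.377 -3.186 3.862
endloop
endfacet
facet normal -0.264 -0.206 0.942
outer loop
vertex -1.195 -2.437 4.077
vertex -1.377 -3.186 3.862
vertex -0.051 -3.186 4.233
endloop
endfacet
facet normal -0.658 0.350 -0.666
outer loop
vertex -1.377 -3.186 3.862
vertex -0.789 -2.794 3.487
vertex -0.97 -3.543 3.272
endloop
endfacet
facet normal -0.126 -0.885 0.449
outer loop
vertex -1.377 -3.186 3.862
vertex -0.97 -3.543 3.272
vertex -0.051 -3.186 4.233
endloop
endfacet
facet normal -0.659 0.350 -0.665
outer loop
vertex -0.97 -3.543 3.272
vertex -0.789 -2.794 3.487
vertex -0.383 -3.15 2.897
endloop
endfacet
facet normal 0.485 -0.862 -0.144
outer loop
vertex -0.97 -3.543 3.272
vertex -0.383 -3.15 2.897
vertex -0.051 -3.186 4.233
endloop
endfacet

endsolid


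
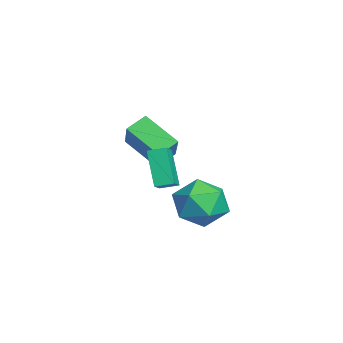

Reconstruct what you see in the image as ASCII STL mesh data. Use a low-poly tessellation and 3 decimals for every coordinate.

solid 
facet normal -0.493 -0.663 0.564
outer loop
vertex -2.021 -4.208 1.281
vertex -2.494 -3.422 1.792
vertex -3.562 -4.238 -0.101
endloop
endfacet
facet normal 0.451 -0.748 -0.486
outer loop
vertex -2.626 -2.978 -1.172
vertex -2.021 -4.208 1.281
vertex -3.562 -4.238 -0.101
endloop
endfacet
facet normal -0.493 -0.663 0.564
outer loop
vertex -3.562 -4.238 -0.101
vertex -2.494 -3.422 1.792
vertex -4.035 -3.452 0.41
endloop
endfacet
facet normal -0.745 -0.014 -0.667
outer loop
vertex -4.035 -3.452 0.41
vertex -2.626 -2.978 -1.172
vertex -3.562 -4.238 -0.101
endloop
endfacet
facet normal 0.745 0.014 0.667
outer loop
vertex -2.021 -4.208 1.281
vertex -1.558 -2.162 0.721
vertex -2.494 -3.422 1.792
endloop
endfacet
facet normal 0.451 -0.748 -0.486
outer loop
vertex -1.085 -2.948 0.21
vertex -2.021 -4.208 1.281
vertex -2.626 -2.978 -1.172
endloop
endfacet
facet normal 0.745 0.014 0.667
outer loop
vertex -1.085 -2.948 0.21
vertex -1.558 -2.162 0.721
vertex -2.021 -4.208 1.281
endloop
endfacet
facet normal -0.451 0.748 0.486
outer loop
vertex -2.494 -3.422 1.792
vertex -1.558 -2.162 0.721
vertex -4.035 -3.452 0.41
endloop
endfacet
facet normal -0.745 -0.014 -0.667
outer loop
vertex -3.099 -2.192 -0.661
vertex -2.626 -2.978 -1.172
vertex -4.035 -3.452 0.41
endloop
endfacet
facet normal -0.451 0.748 0.486
outer loop
vertex -4.035 -3.452 0.41
vertex -1.558 -2.162 0.721
vertex -3.099 -2.192 -0.661
endloop
endfacet
facet normal 0.493 0.663 -0.564
outer loop
vertex -3.099 -2.192 -0.661
vertex -1.085 -2.948 0.21
vertex -2.626 -2.978 -1.172
endloop
endfacet
facet normal 0.493 0.663 -0.564
outer loop
vertex -1.558 -2.162 0.721
vertex -1.085 -2.948 0.21
vertex -3.099 -2.192 -0.661
endloop
endfacet
facet normal -0.788 0.180 0.588
outer loop
vertex 0.76 -0.573 -0.886
vertex 0.295 -1.701 -1.163
vertex 1.059 -1.563 -0.182
endloop
endfacet
facet normal -0.209 0.524 0.826
outer loop
vertex 0.76 -0.573 -0.886
vertex 1.059 -1.563 -0.182
vertex 1.937 -0.727 -0.49
endloop
endfacet
facet normal 0.022 0.952 0.304
outer loop
vertex 0.76 -0.573 -0.886
vertex 1.937 -0.727 -0.49
vertex 1.716 -0.348 -1.662
endloop
endfacet
facet normal -0.413 0.874 -0.256
outer loop
vertex 0.76 -0.573 -0.886
vertex 1.716 -0.348 -1.662
vertex 0.701 -0.95 -2.078
endloop
endfacet
facet normal -0.914 0.397 -0.080
outer loop
vertex 0.76 -0.573 -0.886
vertex 0.701 -0.95 -2.078
vertex 0.295 -1.701 -1.163
endloop
endfacet
facet normal 0.298 0.039 0.954
outer loop
vertex 1.937 -0.727 -0.49
vertex 1.059 -1.563 -0.182
vertex 2.199 -1.95 -0.522
endloop
endfacet
facet normal -0.639 -0.517 0.570
outer loop
vertex 1.059 -1.563 -0.182
vertex 0.295 -1.701 -1.163
vertex 1.184 -2.552 -0.938
endloop
endfacet
facet normal -0.843 -0.167 -0.511
outer loop
vertex 0.295 -1.701 -1.163
vertex 0.701 -0.95 -2.078
vertex 0.963 -2.173 -2.11
endloop
endfacet
facet normal -0.032 0.604 -0.796
outer loop
vertex 0.701 -0.95 -2.078
vertex 1.716 -0.348 -1.662
vertex 1.841 -1.337 -2.418
endloop
endfacet
facet normal 0.673 0.732 0.110
outer loop
vertex 1.716 -0.348 -1.662
vertex 1.937 -0.727 -0.49
vertex 2.605 -1.199 -1.437
endloop
endfacet
facet normal 0.413 -0.874 0.256
outer loop
vertex 2.14 -2.327 -1.714
vertex 2.199 -1.95 -0.522
vertex 1.184 -2.552 -0.938
endloop
endfacet
facet normal -0.022 -0.952 -0.304
outer loop
vertex 2.14 -2.327 -1.714
vertex 1.184 -2.552 -0.938
vertex 0.963 -2.173 -2.11
endloop
endfacet
facet normal 0.209 -0.524 -0.826
outer loop
vertex 2.14 -2.327 -1.714
vertex 0.963 -2.173 -2.11
vertex 1.841 -1.337 -2.418
endloop
endfacet
facet normal 0.788 -0.180 -0.588
outer loop
vertex 2.14 -2.327 -1.714
vertex 1.841 -1.337 -2.418
vertex 2.605 -1.199 -1.437
endloop
endfacet
facet normal 0.914 -0.397 0.080
outer loop
vertex 2.14 -2.327 -1.714
vertex 2.605 -1.199 -1.437
vertex 2.199 -1.95 -0.522
endloop
endfacet
facet normal 0.032 -0.604 0.796
outer loop
vertex 1.184 -2.552 -0.938
vertex 2.199 -1.95 -0.522
vertex 1.059 -1.563 -0.182
endloop
endfacet
facet normal -0.673 -0.732 -0.110
outer loop
vertex 0.963 -2.173 -2.11
vertex 1.184 -2.552 -0.938
vertex 0.295 -1.701 -1.163
endloop
endfacet
facet normal -0.298 -0.039 -0.954
outer loop
vertex 1.841 -1.337 -2.418
vertex 0.963 -2.173 -2.11
vertex 0.701 -0.95 -2.078
endloop
endfacet
facet normal 0.639 0.517 -0.570
outer loop
vertex 2.605 -1.199 -1.437
vertex 1.841 -1.337 -2.418
vertex 1.716 -0.348 -1.662
endloop
endfacet
facet normal 0.843 0.167 0.511
outer loop
vertex 2.199 -1.95 -0.522
vertex 2.605 -1.199 -1.437
vertex 1.937 -0.727 -0.49
endloop
endfacet
facet normal -0.530 -0.139 0.836
outer loop
vertex -0.49 -3.458 0.711
vertex -0.392 -2.677 0.903
vertex -1.379 -3.218 0.187
endloop
endfacet
facet normal -0.120 -0.964 -0.237
outer loop
vertex -0.408 -2.963 -1.343
vertex -0.49 -3.458 0.711
vertex -1.379 -3.218 0.187
endloop
endfacet
facet normal -0.531 -0.139 0.836
outer loop
vertex -1.379 -3.218 0.187
vertex -0.392 -2.677 0.903
vertex -1.282 -2.437 0.378
endloop
endfacet
facet normal -0.839 0.225 -0.495
outer loop
vertex -1.282 -2.437 0.378
vertex -0.408 -2.963 -1.343
vertex -1.379 -3.218 0.187
endloop
endfacet
facet normal 0.839 -0.227 0.495
outer loop
vertex -0.49 -3.458 0.711
vertex 0.579 -2.422 -0.627
vertex -0.392 -2.677 0.903
endloop
endfacet
facet normal -0.120 -0.964 -0.237
outer loop
vertex 0.482 -3.203 -0.818
vertex -0.49 -3.458 0.711
vertex -0.408 -2.963 -1.343
endloop
endfacet
facet normal 0.839 -0.225 0.496
outer loop
vertex 0.482 -3.203 -0.818
vertex 0.579 -2.422 -0.627
vertex -0.49 -3.458 0.711
endloop
endfacet
facet normal 0.120 0.964 0.237
outer loop
vertex -0.392 -2.677 0.903
vertex 0.579 -2.422 -0.627
vertex -1.282 -2.437 0.378
endloop
endfacet
facet normal -0.839 0.227 -0.495
outer loop
vertex -0.31 -2.182 -1.151
vertex -0.408 -2.963 -1.343
vertex -1.282 -2.437 0.378
endloop
endfacet
facet normal 0.120 0.964 0.237
outer loop
vertex -1.282 -2.437 0.378
vertex 0.579 -2.422 -0.627
vertex -0.31 -2.182 -1.151
endloop
endfacet
facet normal 0.531 0.139 -0.836
outer loop
vertex -0.31 -2.182 -1.151
vertex 0.482 -3.203 -0.818
vertex -0.408 -2.963 -1.343
endloop
endfacet
facet normal 0.530 0.139 -0.836
outer loop
vertex 0.579 -2.422 -0.627
vertex 0.482 -3.203 -0.818
vertex -0.31 -2.182 -1.151
endloop
endfacet

endsolid


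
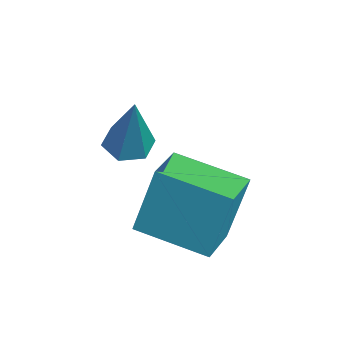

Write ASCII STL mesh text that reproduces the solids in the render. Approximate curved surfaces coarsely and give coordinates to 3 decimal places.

solid 
facet normal -0.434 -0.019 -0.901
outer loop
vertex -2.64 -0.125 1.097
vertex -3.166 0.188 1.344
vertex -2.663 0.534 1.094
endloop
endfacet
facet normal 0.981 0.033 -0.194
outer loop
vertex -2.64 -0.125 1.097
vertex -2.663 0.534 1.094
vertex -2.214 0.232 3.316
endloop
endfacet
facet normal -0.434 -0.021 -0.901
outer loop
vertex -2.663 0.534 1.094
vertex -3.166 0.188 1.344
vertex -3.189 0.847 1.34
endloop
endfacet
facet normal 0.516 0.857 0.012
outer loop
vertex -2.663 0.534 1.094
vertex -3.189 0.847 1.34
vertex -2.214 0.232 3.316
endloop
endfacet
facet normal -0.435 -0.021 -0.900
outer loop
vertex -3.189 0.847 1.34
vertex -3.166 0.188 1.344
vertex -3.692 0.501 1.591
endloop
endfacet
facet normal -0.354 0.829 0.433
outer loop
vertex -3.189 0.847 1.34
vertex -3.692 0.501 1.591
vertex -2.214 0.232 3.316
endloop
endfacet
facet normal -0.434 -0.019 -0.901
outer loop
vertex -3.692 0.501 1.591
vertex -3.166 0.188 1.344
vertex -3.669 -0.159 1.594
endloop
endfacet
facet normal -0.761 -0.024 0.648
outer loop
vertex -3.692 0.501 1.591
vertex -3.669 -0.159 1.594
vertex -2.214 0.232 3.316
endloop
endfacet
facet normal -0.433 -0.021 -0.901
outer loop
vertex -3.669 -0.159 1.594
vertex -3.166 0.188 1.344
vertex -3.142 -0.472 1.348
endloop
endfacet
facet normal -0.296 -0.846 0.442
outer loop
vertex -3.669 -0.159 1.594
vertex -3.142 -0.472 1.348
vertex -2.214 0.232 3.316
endloop
endfacet
facet normal -0.435 -0.021 -0.900
outer loop
vertex -3.142 -0.472 1.348
vertex -3.166 0.188 1.344
vertex -2.64 -0.125 1.097
endloop
endfacet
facet normal 0.576 -0.817 0.021
outer loop
vertex -3.142 -0.472 1.348
vertex -2.64 -0.125 1.097
vertex -2.214 0.232 3.316
endloop
endfacet
facet normal -0.498 -0.836 0.230
outer loop
vertex -0.752 0.48 1.975
vertex -1.836 1.081 1.811
vertex -0.754 -0.051 0.037
endloop
endfacet
facet normal 0.867 -0.480 0.131
outer loop
vertex 0.216 1.579 -0.411
vertex -0.752 0.48 1.975
vertex -0.754 -0.051 0.037
endloop
endfacet
facet normal -0.498 -0.836 0.230
outer loop
vertex -0.754 -0.051 0.037
vertex -1.836 1.081 1.811
vertex -1.838 0.549 -0.127
endloop
endfacet
facet normal -0.001 -0.265 -0.964
outer loop
vertex -1.838 0.549 -0.127
vertex 0.216 1.579 -0.411
vertex -0.754 -0.051 0.037
endloop
endfacet
facet normal 0.001 0.265 0.964
outer loop
vertex -0.752 0.48 1.975
vertex -0.866 2.711 1.363
vertex -1.836 1.081 1.811
endloop
endfacet
facet normal 0.867 -0.480 0.131
outer loop
vertex 0.218 2.111 1.527
vertex -0.752 0.48 1.975
vertex 0.216 1.579 -0.411
endloop
endfacet
facet normal 0.001 0.265 0.964
outer loop
vertex 0.218 2.111 1.527
vertex -0.866 2.711 1.363
vertex -0.752 0.48 1.975
endloop
endfacet
facet normal -0.867 0.480 -0.131
outer loop
vertex -1.836 1.081 1.811
vertex -0.866 2.711 1.363
vertex -1.838 0.549 -0.127
endloop
endfacet
facet normal -0.001 -0.264 -0.964
outer loop
vertex -0.868 2.18 -0.575
vertex 0.216 1.579 -0.411
vertex -1.838 0.549 -0.127
endloop
endfacet
facet normal -0.867 0.480 -0.131
outer loop
vertex -1.838 0.549 -0.127
vertex -0.866 2.711 1.363
vertex -0.868 2.18 -0.575
endloop
endfacet
facet normal 0.498 0.836 -0.230
outer loop
vertex -0.868 2.18 -0.575
vertex 0.218 2.111 1.527
vertex 0.216 1.579 -0.411
endloop
endfacet
facet normal 0.498 0.836 -0.230
outer loop
vertex -0.866 2.711 1.363
vertex 0.218 2.111 1.527
vertex -0.868 2.18 -0.575
endloop
endfacet

endsolid


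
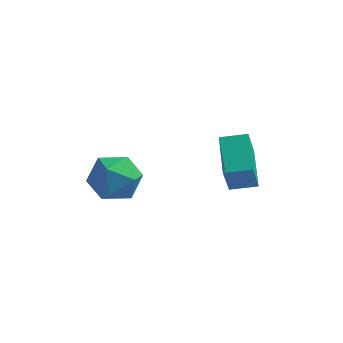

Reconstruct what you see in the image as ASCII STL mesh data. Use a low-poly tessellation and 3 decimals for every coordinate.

solid 
facet normal -0.951 -0.255 -0.176
outer loop
vertex 3.102 -0.561 1.375
vertex 2.563 1.012 2.011
vertex 3.2 0.036 -0.019
endloop
endfacet
facet normal 0.302 -0.884 -0.357
outer loop
vertex 4.217 0.308 0.169
vertex 3.102 -0.561 1.375
vertex 3.2 0.036 -0.019
endloop
endfacet
facet normal -0.951 -0.255 -0.176
outer loop
vertex 3.2 0.036 -0.019
vertex 2.563 1.012 2.011
vertex 2.661 1.608 0.616
endloop
endfacet
facet normal 0.065 0.393 -0.917
outer loop
vertex 2.661 1.608 0.616
vertex 4.217 0.308 0.169
vertex 3.2 0.036 -0.019
endloop
endfacet
facet normal -0.064 -0.393 0.917
outer loop
vertex 3.102 -0.561 1.375
vertex 3.58 1.284 2.199
vertex 2.563 1.012 2.011
endloop
endfacet
facet normal 0.303 -0.884 -0.356
outer loop
vertex 4.119 -0.288 1.564
vertex 3.102 -0.561 1.375
vertex 4.217 0.308 0.169
endloop
endfacet
facet normal -0.065 -0.393 0.917
outer loop
vertex 4.119 -0.288 1.564
vertex 3.58 1.284 2.199
vertex 3.102 -0.561 1.375
endloop
endfacet
facet normal -0.302 0.884 0.356
outer loop
vertex 2.563 1.012 2.011
vertex 3.58 1.284 2.199
vertex 2.661 1.608 0.616
endloop
endfacet
facet normal 0.065 0.393 -0.917
outer loop
vertex 3.678 1.881 0.805
vertex 4.217 0.308 0.169
vertex 2.661 1.608 0.616
endloop
endfacet
facet normal -0.303 0.883 0.357
outer loop
vertex 2.661 1.608 0.616
vertex 3.58 1.284 2.199
vertex 3.678 1.881 0.805
endloop
endfacet
facet normal 0.951 0.255 0.176
outer loop
vertex 3.678 1.881 0.805
vertex 4.119 -0.288 1.564
vertex 4.217 0.308 0.169
endloop
endfacet
facet normal 0.951 0.255 0.176
outer loop
vertex 3.58 1.284 2.199
vertex 4.119 -0.288 1.564
vertex 3.678 1.881 0.805
endloop
endfacet
facet normal -0.179 0.748 0.639
outer loop
vertex -1.037 0.604 0.197
vertex -1.672 -0.082 0.823
vertex -0.569 0.007 1.028
endloop
endfacet
facet normal 0.461 0.823 0.332
outer loop
vertex -1.037 0.604 0.197
vertex -0.569 0.007 1.028
vertex -0.039 0.108 0.041
endloop
endfacet
facet normal 0.365 0.852 -0.374
outer loop
vertex -1.037 0.604 0.197
vertex -0.039 0.108 0.041
vertex -0.814 0.082 -0.774
endloop
endfacet
facet normal -0.335 0.796 -0.505
outer loop
vertex -1.037 0.604 0.197
vertex -0.814 0.082 -0.774
vertex -1.823 -0.036 -0.291
endloop
endfacet
facet normal -0.671 0.732 0.121
outer loop
vertex -1.037 0.604 0.197
vertex -1.823 -0.036 -0.291
vertex -1.672 -0.082 0.823
endloop
endfacet
facet normal 0.845 0.240 0.478
outer loop
vertex -0.039 0.108 0.041
vertex -0.569 0.007 1.028
vertex -0.057 -0.884 0.571
endloop
endfacet
facet normal -0.191 0.119 0.974
outer loop
vertex -0.569 0.007 1.028
vertex -1.672 -0.082 0.823
vertex -1.066 -1.002 1.054
endloop
endfacet
facet normal -0.986 0.091 0.137
outer loop
vertex -1.672 -0.082 0.823
vertex -1.823 -0.036 -0.291
vertex -1.841 -1.028 0.239
endloop
endfacet
facet normal -0.442 0.195 -0.876
outer loop
vertex -1.823 -0.036 -0.291
vertex -0.814 0.082 -0.774
vertex -1.311 -0.927 -0.748
endloop
endfacet
facet normal 0.690 0.287 -0.665
outer loop
vertex -0.814 0.082 -0.774
vertex -0.039 0.108 0.041
vertex -0.208 -0.838 -0.543
endloop
endfacet
facet normal 0.335 -0.796 0.505
outer loop
vertex -0.843 -1.524 0.083
vertex -0.057 -0.884 0.571
vertex -1.066 -1.002 1.054
endloop
endfacet
facet normal -0.365 -0.852 0.374
outer loop
vertex -0.843 -1.524 0.083
vertex -1.066 -1.002 1.054
vertex -1.841 -1.028 0.239
endloop
endfacet
facet normal -0.461 -0.823 -0.332
outer loop
vertex -0.843 -1.524 0.083
vertex -1.841 -1.028 0.239
vertex -1.311 -0.927 -0.748
endloop
endfacet
facet normal 0.179 -0.748 -0.639
outer loop
vertex -0.843 -1.524 0.083
vertex -1.311 -0.927 -0.748
vertex -0.208 -0.838 -0.543
endloop
endfacet
facet normal 0.671 -0.732 -0.121
outer loop
vertex -0.843 -1.524 0.083
vertex -0.208 -0.838 -0.543
vertex -0.057 -0.884 0.571
endloop
endfacet
facet normal 0.442 -0.195 0.876
outer loop
vertex -1.066 -1.002 1.054
vertex -0.057 -0.884 0.571
vertex -0.569 0.007 1.028
endloop
endfacet
facet normal -0.690 -0.287 0.665
outer loop
vertex -1.841 -1.028 0.239
vertex -1.066 -1.002 1.054
vertex -1.672 -0.082 0.823
endloop
endfacet
facet normal -0.845 -0.240 -0.478
outer loop
vertex -1.311 -0.927 -0.748
vertex -1.841 -1.028 0.239
vertex -1.823 -0.036 -0.291
endloop
endfacet
facet normal 0.191 -0.119 -0.974
outer loop
vertex -0.208 -0.838 -0.543
vertex -1.311 -0.927 -0.748
vertex -0.814 0.082 -0.774
endloop
endfacet
facet normal 0.986 -0.091 -0.137
outer loop
vertex -0.057 -0.884 0.571
vertex -0.208 -0.838 -0.543
vertex -0.039 0.108 0.041
endloop
endfacet

endsolid
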